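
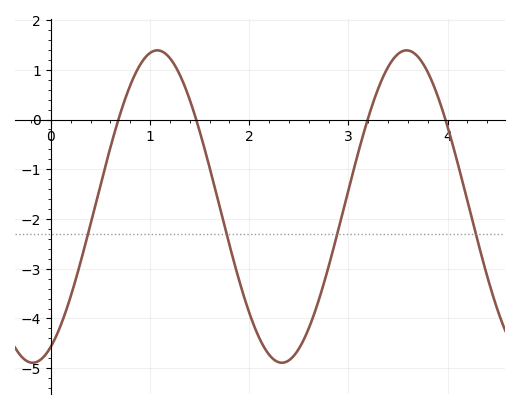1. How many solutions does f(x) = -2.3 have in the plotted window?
4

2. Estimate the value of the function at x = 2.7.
-3.63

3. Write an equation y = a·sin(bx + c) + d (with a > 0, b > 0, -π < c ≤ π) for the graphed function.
y = 3.14sin(2.5x - 1.11) - 1.75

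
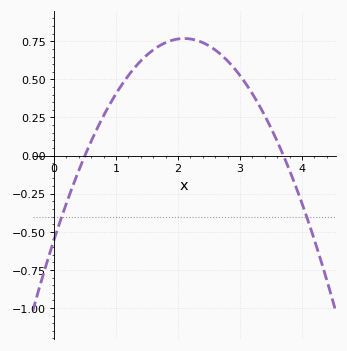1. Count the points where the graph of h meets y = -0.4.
2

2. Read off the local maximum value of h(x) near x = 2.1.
0.75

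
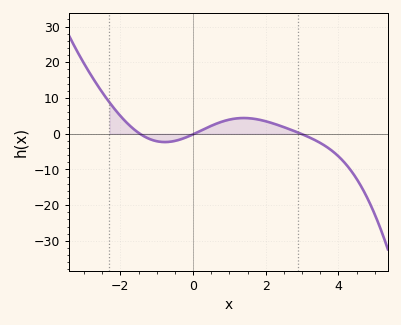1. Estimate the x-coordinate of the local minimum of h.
-0.8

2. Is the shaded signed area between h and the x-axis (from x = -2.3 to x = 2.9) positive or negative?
positive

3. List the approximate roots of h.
-1.4, 0, 3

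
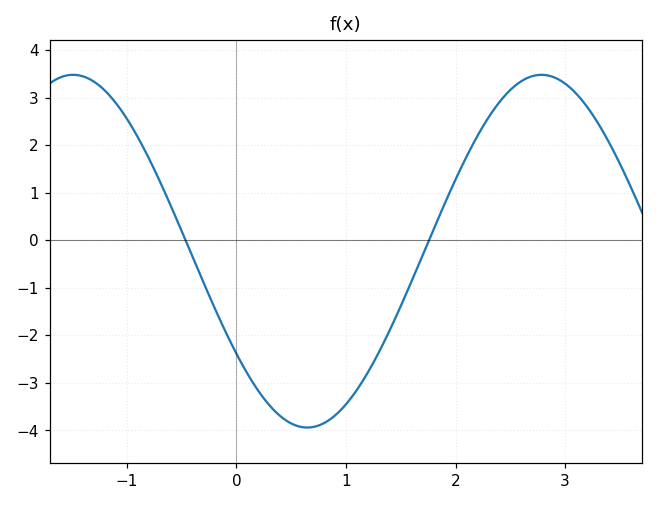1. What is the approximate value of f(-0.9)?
2.2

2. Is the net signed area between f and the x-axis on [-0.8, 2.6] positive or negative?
negative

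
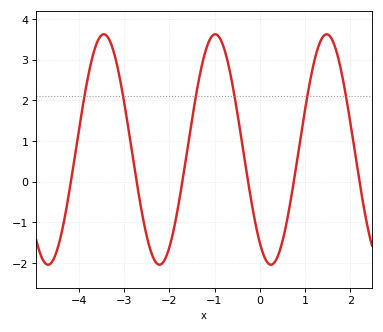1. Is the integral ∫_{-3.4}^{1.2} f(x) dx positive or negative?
positive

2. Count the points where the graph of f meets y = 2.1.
6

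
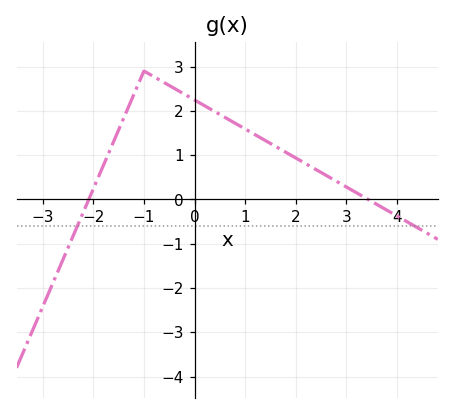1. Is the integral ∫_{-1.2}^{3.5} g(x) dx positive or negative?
positive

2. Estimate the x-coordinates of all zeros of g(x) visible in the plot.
-2.09, 3.43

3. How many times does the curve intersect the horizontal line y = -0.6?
2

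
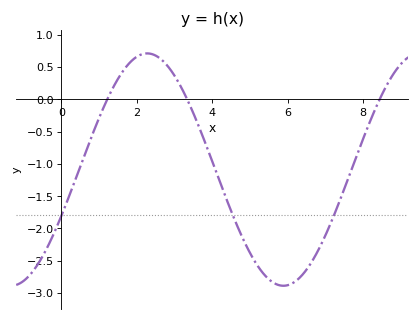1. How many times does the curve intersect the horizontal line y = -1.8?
3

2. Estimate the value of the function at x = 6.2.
-2.82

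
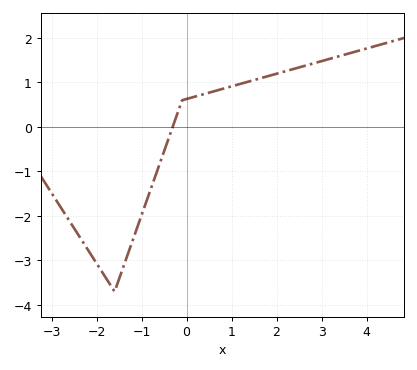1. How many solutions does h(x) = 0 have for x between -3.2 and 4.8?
1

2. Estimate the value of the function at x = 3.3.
1.56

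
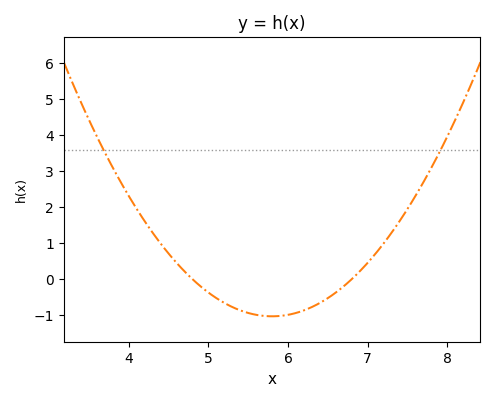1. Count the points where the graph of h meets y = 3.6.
2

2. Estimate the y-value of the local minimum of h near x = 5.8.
-1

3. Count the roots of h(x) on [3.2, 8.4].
2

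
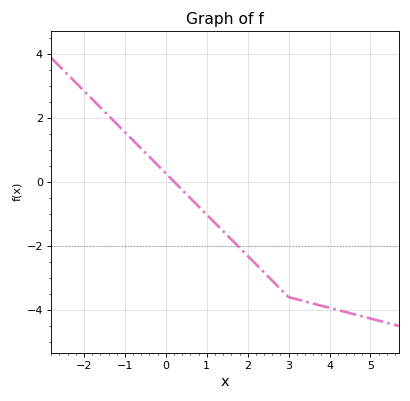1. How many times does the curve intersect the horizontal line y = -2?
1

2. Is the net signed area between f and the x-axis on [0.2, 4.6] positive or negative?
negative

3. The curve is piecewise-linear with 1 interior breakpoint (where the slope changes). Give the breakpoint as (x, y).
(3, -3.6)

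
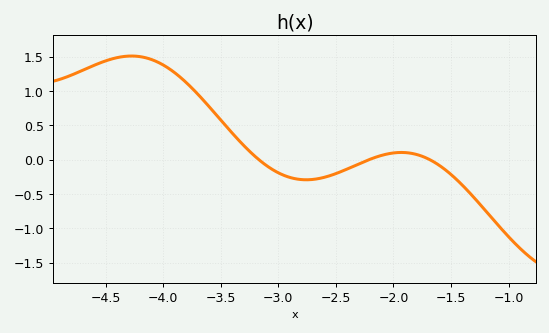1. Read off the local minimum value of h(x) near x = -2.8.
-0.293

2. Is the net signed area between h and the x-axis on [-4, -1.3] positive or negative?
positive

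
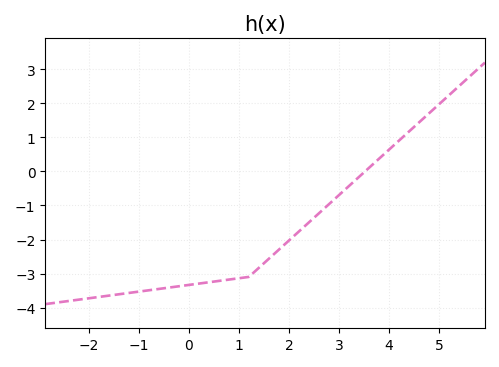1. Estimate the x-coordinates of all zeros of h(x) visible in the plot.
3.52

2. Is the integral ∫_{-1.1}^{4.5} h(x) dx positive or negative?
negative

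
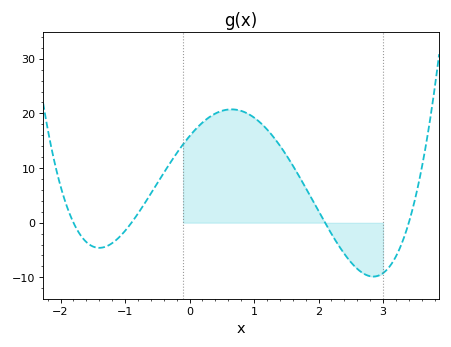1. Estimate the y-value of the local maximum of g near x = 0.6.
20.7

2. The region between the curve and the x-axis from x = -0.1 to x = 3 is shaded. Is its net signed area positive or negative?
positive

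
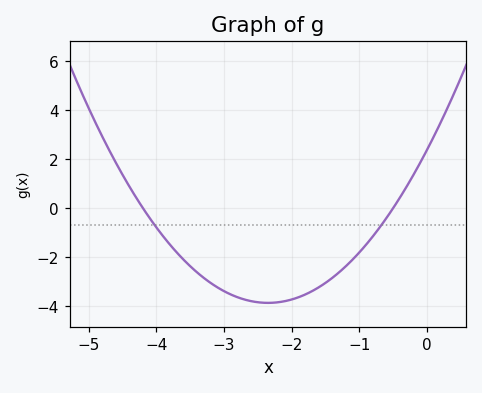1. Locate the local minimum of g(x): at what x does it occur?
-2.4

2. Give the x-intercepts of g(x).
-4.2, -0.5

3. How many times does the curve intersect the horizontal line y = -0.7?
2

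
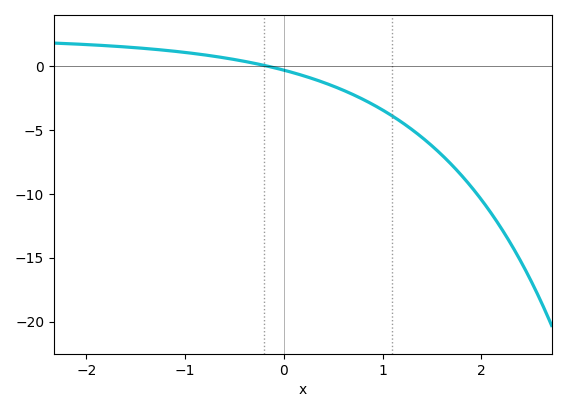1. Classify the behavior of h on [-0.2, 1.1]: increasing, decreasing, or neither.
decreasing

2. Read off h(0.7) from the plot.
-2.22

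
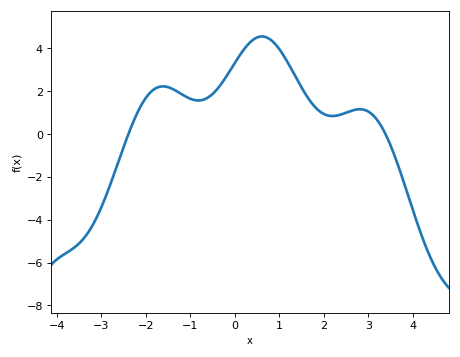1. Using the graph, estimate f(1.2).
3.3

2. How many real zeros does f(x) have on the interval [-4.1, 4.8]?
2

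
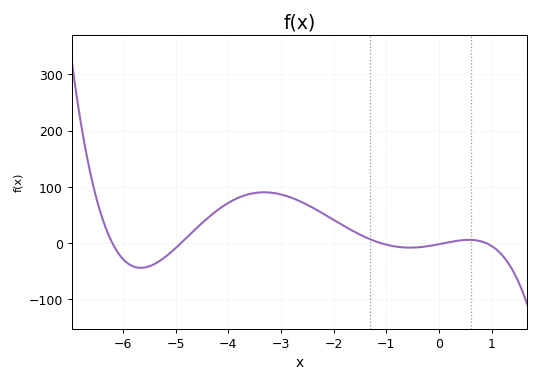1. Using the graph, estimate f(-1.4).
10.8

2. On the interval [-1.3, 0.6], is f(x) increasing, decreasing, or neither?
neither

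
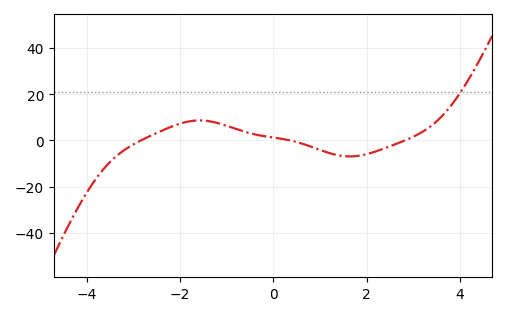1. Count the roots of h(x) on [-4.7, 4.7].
3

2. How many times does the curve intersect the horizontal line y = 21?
1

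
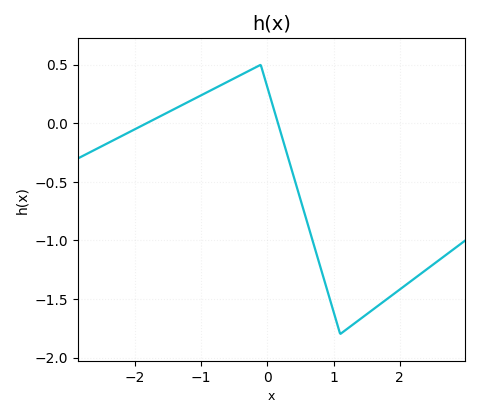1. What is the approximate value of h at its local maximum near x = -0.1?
0.499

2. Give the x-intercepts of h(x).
-1.83, 0.161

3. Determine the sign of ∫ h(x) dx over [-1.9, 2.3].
negative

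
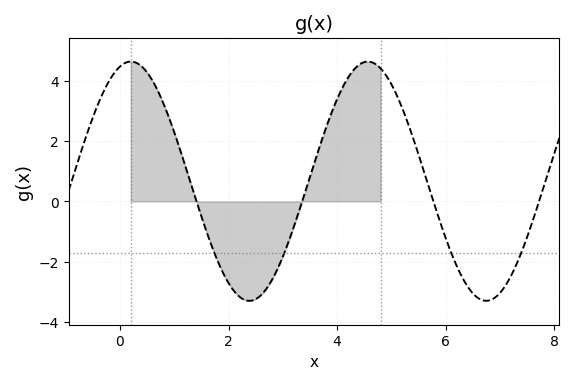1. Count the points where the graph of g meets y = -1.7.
4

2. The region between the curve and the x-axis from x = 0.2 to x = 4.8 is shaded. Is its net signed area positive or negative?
positive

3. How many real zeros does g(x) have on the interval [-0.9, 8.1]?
4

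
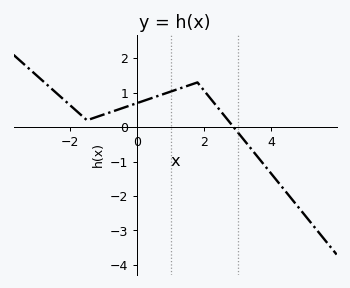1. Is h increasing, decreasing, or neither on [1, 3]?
neither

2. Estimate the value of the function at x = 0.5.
0.867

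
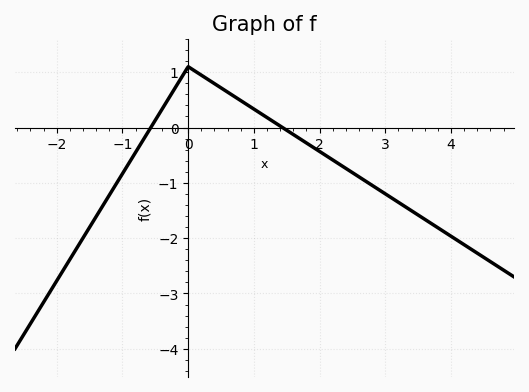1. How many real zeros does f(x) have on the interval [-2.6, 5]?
2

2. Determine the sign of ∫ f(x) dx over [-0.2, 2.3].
positive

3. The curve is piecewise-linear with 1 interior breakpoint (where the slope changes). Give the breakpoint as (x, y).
(0, 1.1)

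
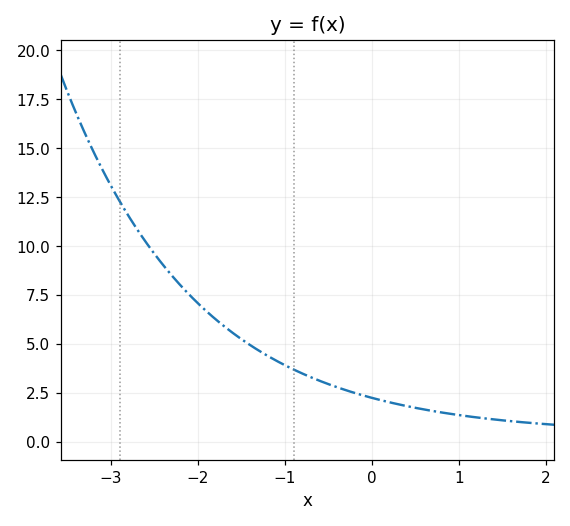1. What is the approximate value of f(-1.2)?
4.5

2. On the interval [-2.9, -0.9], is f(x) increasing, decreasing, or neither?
decreasing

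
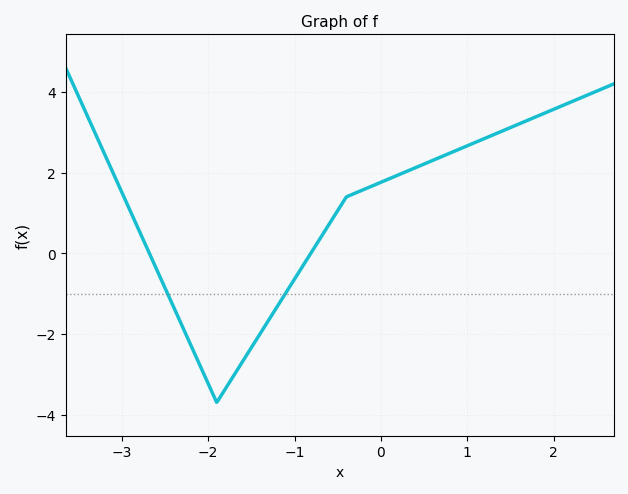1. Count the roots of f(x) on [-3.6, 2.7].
2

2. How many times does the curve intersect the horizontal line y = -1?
2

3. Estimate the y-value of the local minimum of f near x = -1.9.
-3.69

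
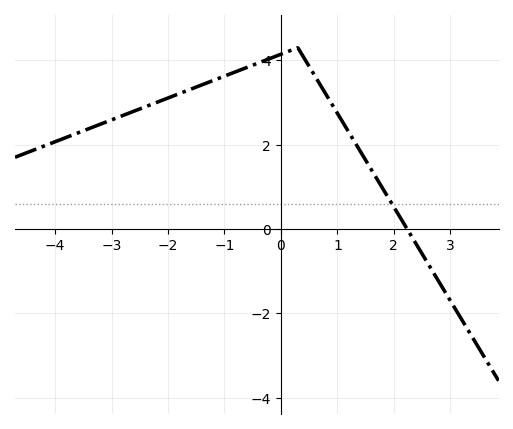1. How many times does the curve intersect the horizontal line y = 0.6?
1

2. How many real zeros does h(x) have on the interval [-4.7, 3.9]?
1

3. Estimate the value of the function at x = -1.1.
3.6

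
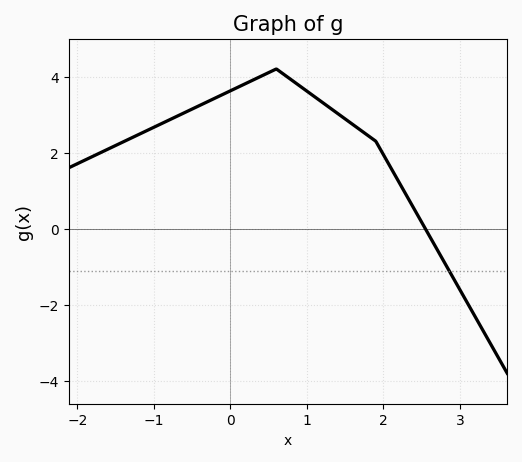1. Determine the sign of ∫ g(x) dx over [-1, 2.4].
positive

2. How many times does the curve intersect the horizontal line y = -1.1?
1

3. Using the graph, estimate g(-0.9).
2.76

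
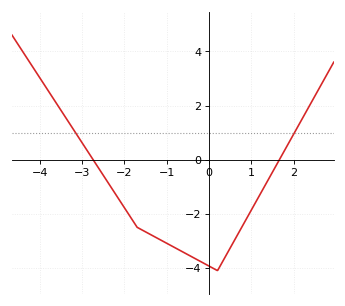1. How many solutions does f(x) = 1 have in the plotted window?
2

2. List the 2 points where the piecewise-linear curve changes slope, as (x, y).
(-1.7, -2.5); (0.2, -4.1)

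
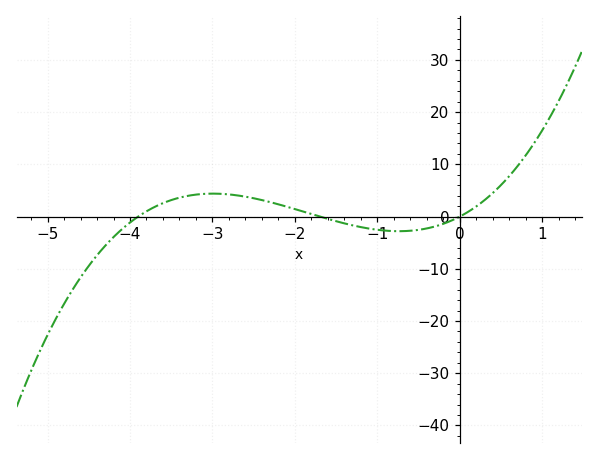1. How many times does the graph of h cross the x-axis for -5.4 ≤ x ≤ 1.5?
3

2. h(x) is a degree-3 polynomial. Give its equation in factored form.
y = 1.25(x + 3.9)(x + 1.7)(x - 0)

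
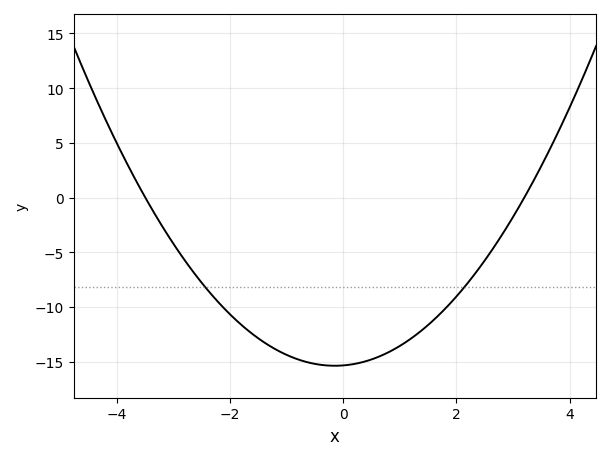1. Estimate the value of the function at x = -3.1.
-3.45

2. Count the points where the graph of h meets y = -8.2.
2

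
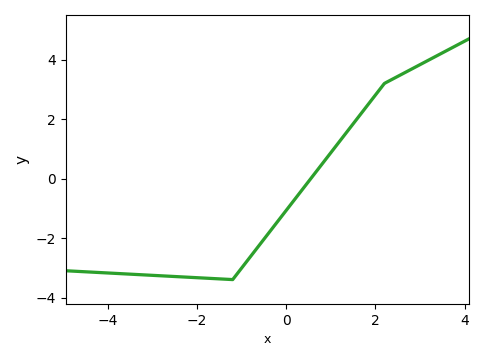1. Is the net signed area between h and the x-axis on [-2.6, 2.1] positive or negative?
negative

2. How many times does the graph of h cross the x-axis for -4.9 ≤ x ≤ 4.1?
1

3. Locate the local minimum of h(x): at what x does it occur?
-1.2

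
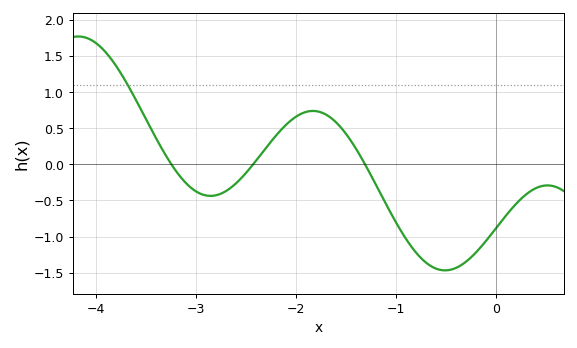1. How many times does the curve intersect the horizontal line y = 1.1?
1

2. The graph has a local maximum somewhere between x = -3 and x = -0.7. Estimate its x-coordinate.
-1.83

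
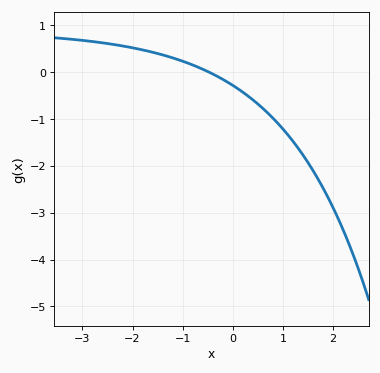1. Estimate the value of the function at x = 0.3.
-0.5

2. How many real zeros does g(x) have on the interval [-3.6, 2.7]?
1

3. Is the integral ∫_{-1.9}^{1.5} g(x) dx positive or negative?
negative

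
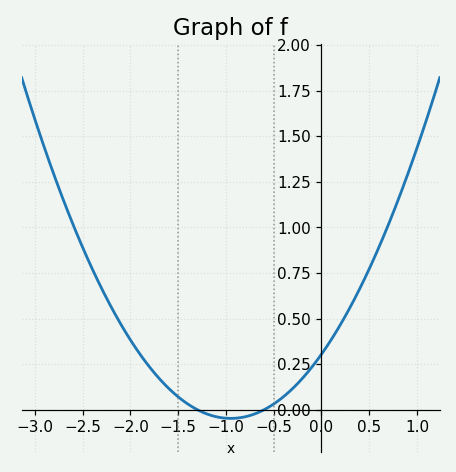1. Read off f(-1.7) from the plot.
0.172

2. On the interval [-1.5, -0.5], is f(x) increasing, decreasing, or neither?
neither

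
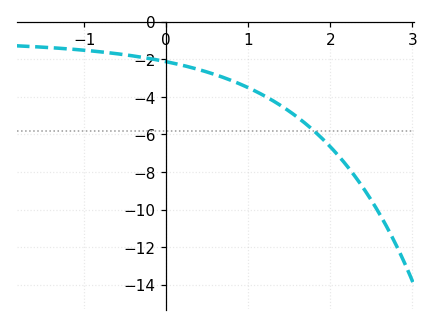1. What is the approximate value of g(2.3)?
-8.22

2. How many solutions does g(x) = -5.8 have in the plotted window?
1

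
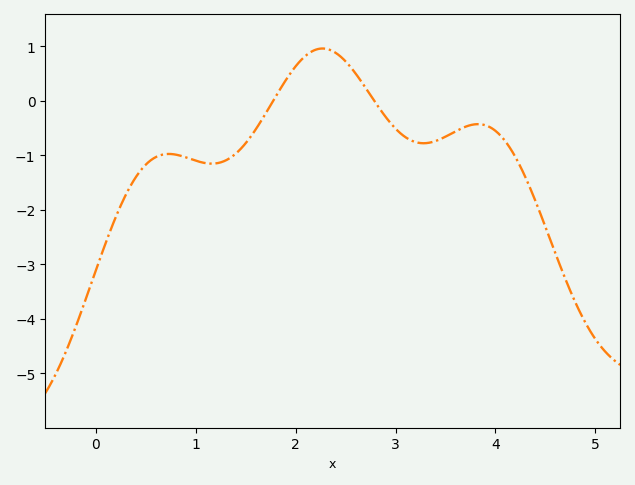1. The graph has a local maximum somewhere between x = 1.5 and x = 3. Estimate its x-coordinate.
2.3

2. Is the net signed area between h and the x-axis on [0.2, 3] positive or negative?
negative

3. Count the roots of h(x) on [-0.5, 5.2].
2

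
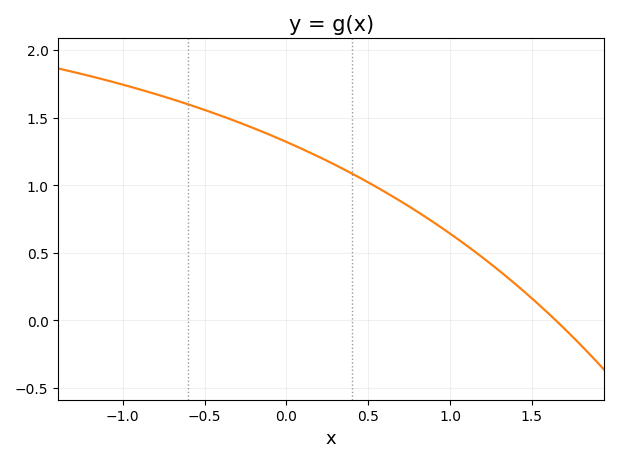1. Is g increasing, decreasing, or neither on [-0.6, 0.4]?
decreasing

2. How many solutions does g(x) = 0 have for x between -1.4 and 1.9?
1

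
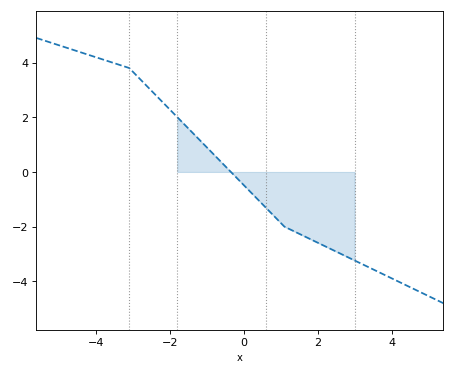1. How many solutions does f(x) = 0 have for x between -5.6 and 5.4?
1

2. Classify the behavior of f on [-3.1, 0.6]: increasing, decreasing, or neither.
decreasing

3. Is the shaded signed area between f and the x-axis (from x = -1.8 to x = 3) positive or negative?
negative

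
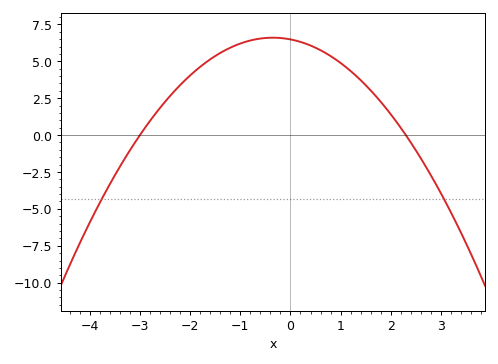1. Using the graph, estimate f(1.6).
3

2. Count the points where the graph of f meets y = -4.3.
2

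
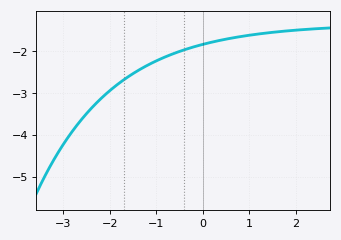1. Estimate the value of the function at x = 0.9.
-1.6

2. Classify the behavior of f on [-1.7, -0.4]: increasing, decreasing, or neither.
increasing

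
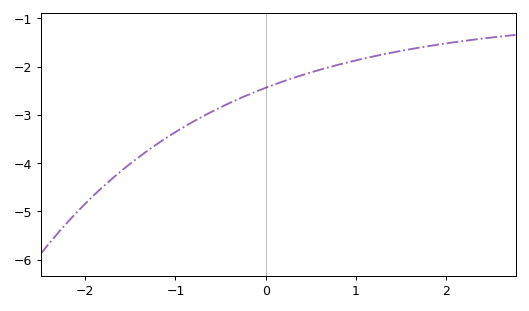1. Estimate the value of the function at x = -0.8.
-3.14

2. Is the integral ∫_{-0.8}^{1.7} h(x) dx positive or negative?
negative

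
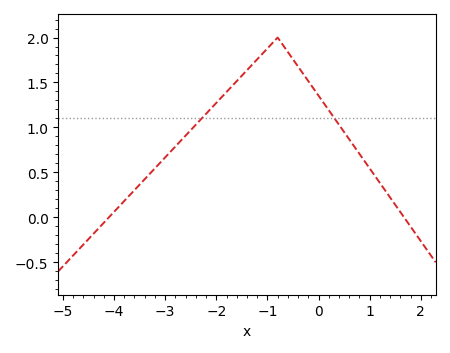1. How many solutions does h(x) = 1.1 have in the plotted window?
2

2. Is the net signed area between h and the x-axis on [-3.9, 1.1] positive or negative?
positive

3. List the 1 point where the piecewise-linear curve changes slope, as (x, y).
(-0.8, 2)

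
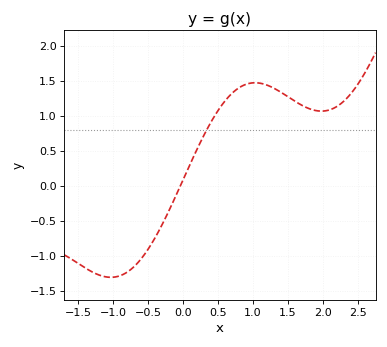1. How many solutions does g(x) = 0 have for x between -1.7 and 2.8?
1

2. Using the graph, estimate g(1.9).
1.07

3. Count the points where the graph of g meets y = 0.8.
1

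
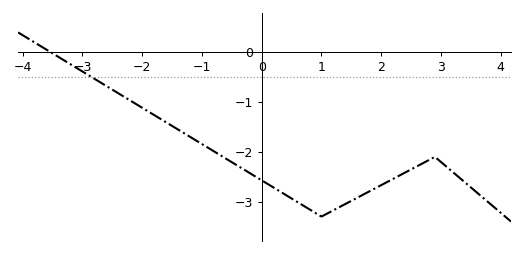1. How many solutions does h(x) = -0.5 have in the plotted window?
1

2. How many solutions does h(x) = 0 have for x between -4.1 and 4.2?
1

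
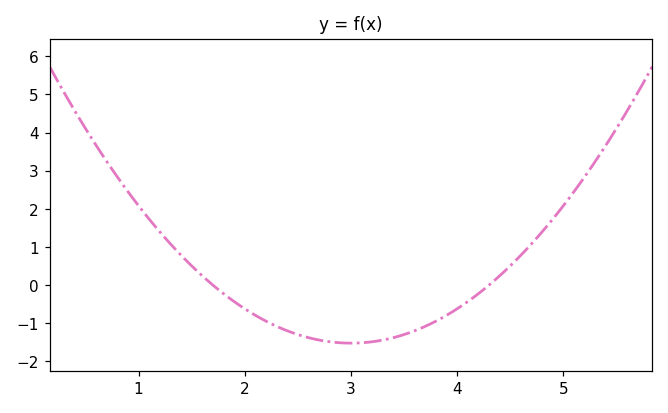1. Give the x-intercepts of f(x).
1.7, 4.3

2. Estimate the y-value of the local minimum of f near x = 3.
-1.5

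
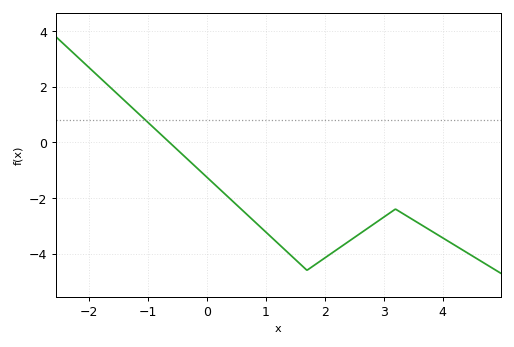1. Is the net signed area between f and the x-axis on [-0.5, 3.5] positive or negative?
negative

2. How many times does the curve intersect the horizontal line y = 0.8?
1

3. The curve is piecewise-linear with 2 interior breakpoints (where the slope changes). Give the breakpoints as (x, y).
(1.7, -4.6); (3.2, -2.4)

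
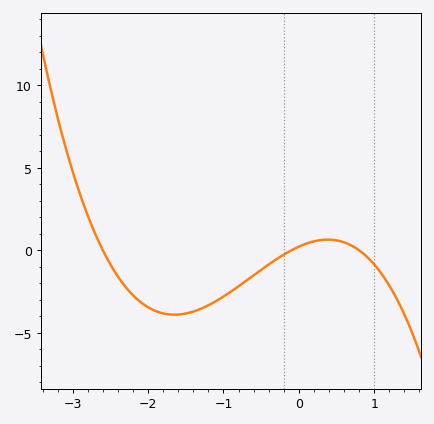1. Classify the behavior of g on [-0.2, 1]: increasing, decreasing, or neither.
neither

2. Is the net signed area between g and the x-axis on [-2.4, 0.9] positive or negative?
negative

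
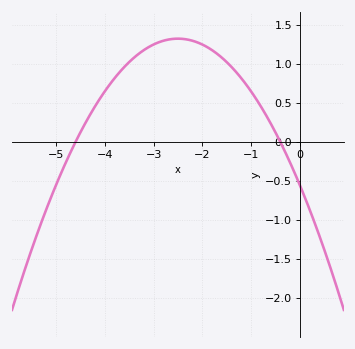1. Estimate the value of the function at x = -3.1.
1.22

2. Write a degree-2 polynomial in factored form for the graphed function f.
y = -0.3(x + 4.6)(x + 0.4)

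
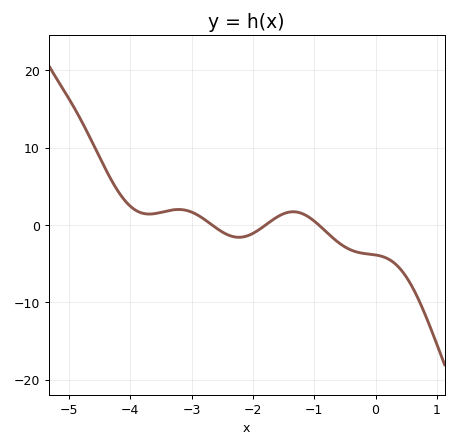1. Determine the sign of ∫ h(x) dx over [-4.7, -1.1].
positive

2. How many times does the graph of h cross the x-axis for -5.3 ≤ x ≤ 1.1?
3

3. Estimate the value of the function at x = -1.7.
0.539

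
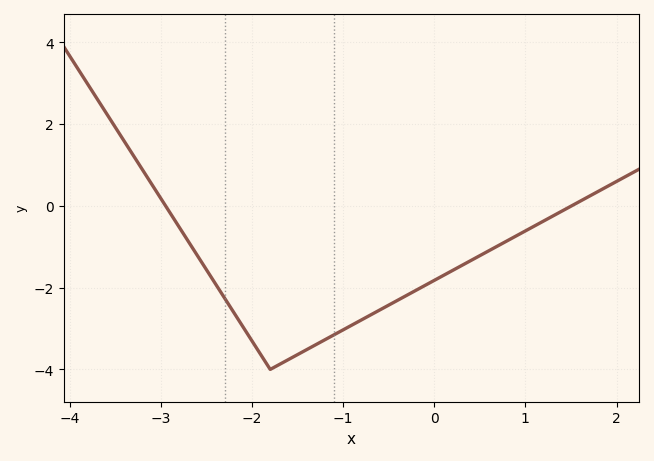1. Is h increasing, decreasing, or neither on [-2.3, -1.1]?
neither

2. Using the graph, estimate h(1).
-0.611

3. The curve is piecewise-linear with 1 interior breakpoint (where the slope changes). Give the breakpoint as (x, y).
(-1.8, -4)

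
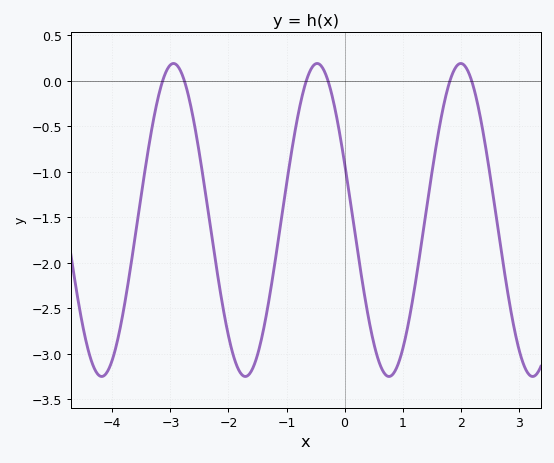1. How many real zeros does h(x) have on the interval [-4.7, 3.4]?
6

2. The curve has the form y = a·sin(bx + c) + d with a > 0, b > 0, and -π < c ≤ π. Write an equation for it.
y = 1.72sin(2.54x + 2.77) - 1.53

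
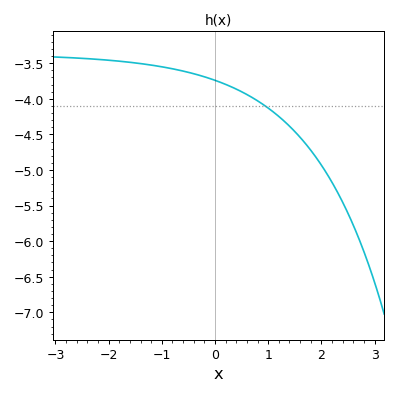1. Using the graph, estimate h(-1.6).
-3.5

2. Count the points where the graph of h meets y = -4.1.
1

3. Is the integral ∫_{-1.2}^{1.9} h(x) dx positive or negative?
negative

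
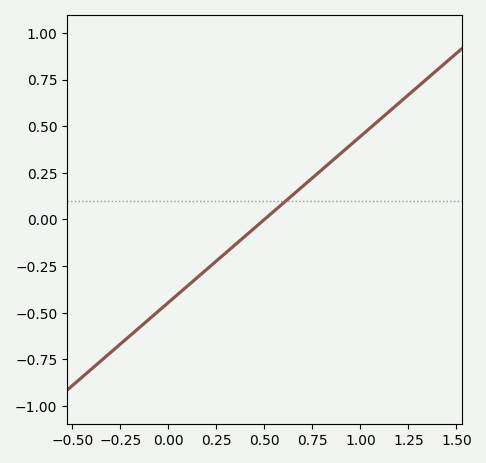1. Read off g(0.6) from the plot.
0.089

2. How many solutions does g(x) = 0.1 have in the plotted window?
1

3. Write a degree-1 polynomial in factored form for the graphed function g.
y = 0.89(x - 0.5)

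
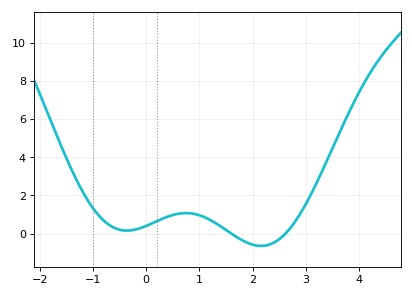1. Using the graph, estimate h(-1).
1.4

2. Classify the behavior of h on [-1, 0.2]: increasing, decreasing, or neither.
neither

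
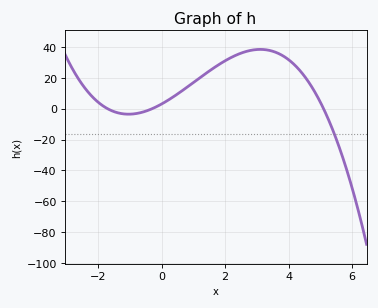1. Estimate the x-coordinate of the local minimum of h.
-1.04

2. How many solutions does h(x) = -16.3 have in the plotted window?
1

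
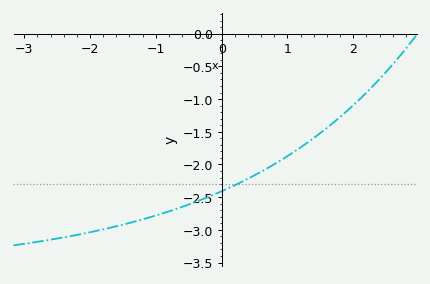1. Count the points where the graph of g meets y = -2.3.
1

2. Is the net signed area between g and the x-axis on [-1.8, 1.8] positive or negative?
negative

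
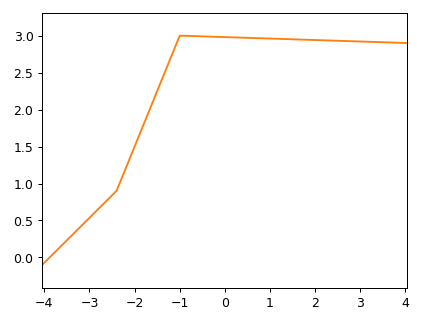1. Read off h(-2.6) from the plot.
0.8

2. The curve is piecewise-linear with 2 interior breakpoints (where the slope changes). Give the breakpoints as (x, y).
(-2.4, 0.9); (-1, 3)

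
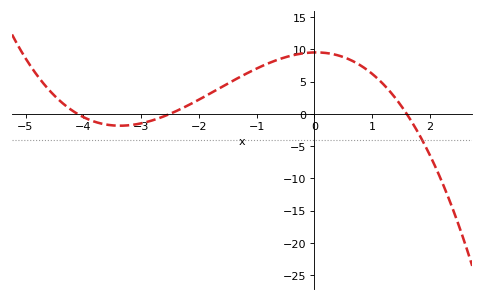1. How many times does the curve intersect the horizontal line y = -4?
1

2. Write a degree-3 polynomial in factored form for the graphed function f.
y = -0.58(x + 4.1)(x + 2.5)(x - 1.6)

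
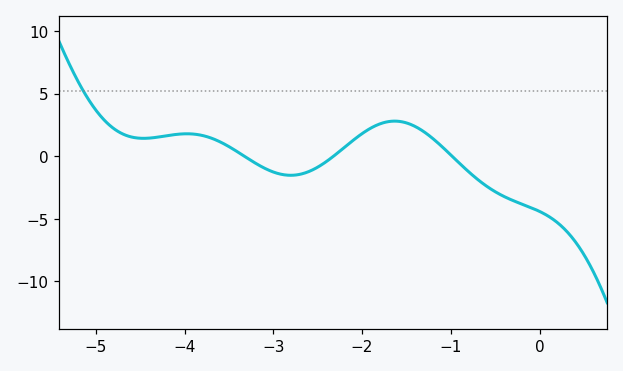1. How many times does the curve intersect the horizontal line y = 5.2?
1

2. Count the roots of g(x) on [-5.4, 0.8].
3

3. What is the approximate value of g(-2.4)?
-0.416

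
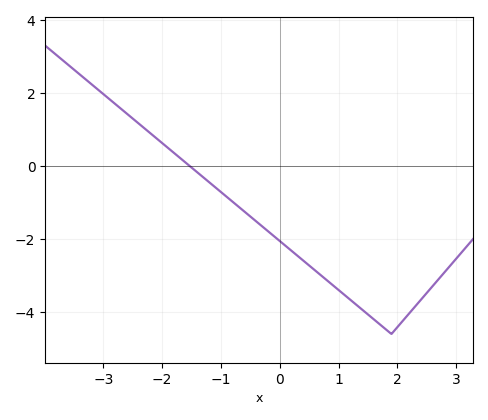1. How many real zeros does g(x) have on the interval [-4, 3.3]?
1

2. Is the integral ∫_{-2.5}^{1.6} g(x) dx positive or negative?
negative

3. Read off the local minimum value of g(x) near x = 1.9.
-4.6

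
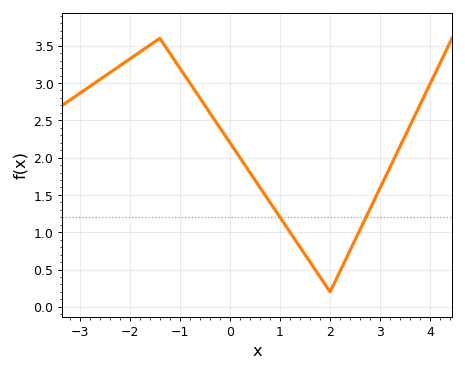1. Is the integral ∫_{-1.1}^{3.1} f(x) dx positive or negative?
positive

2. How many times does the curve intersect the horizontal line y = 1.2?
2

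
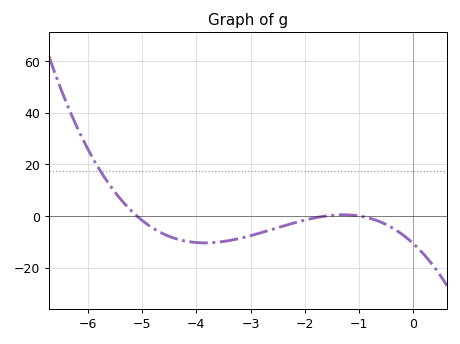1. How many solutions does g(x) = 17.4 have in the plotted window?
1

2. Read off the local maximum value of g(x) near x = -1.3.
0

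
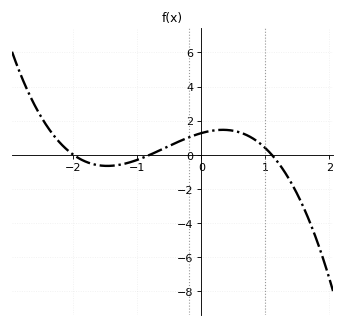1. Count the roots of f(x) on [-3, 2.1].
3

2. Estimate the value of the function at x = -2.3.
1.1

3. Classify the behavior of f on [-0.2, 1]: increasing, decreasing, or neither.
neither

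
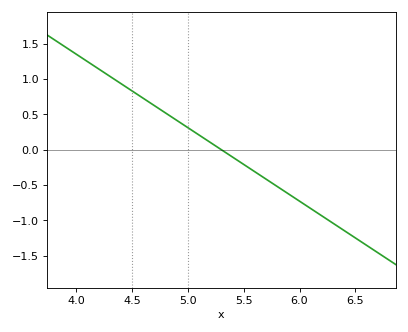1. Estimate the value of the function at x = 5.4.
-0.1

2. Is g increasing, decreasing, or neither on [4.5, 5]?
decreasing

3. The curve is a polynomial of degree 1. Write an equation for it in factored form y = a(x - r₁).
y = -1.04(x - 5.3)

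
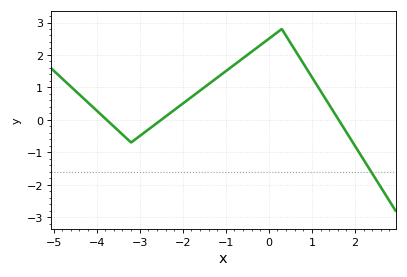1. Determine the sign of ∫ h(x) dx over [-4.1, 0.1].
positive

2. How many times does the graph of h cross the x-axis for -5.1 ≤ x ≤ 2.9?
3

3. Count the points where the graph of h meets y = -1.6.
1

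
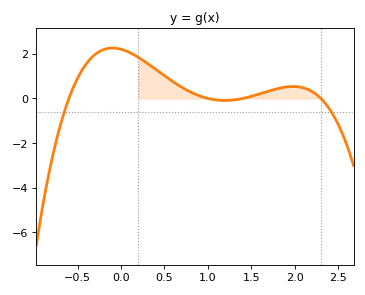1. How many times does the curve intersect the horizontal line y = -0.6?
2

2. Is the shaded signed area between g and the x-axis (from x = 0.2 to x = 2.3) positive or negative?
positive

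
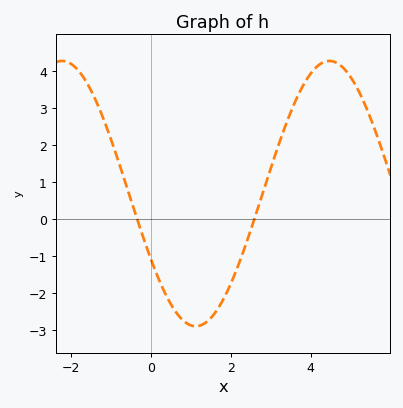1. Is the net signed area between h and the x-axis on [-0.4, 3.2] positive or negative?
negative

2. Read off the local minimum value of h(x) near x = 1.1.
-2.89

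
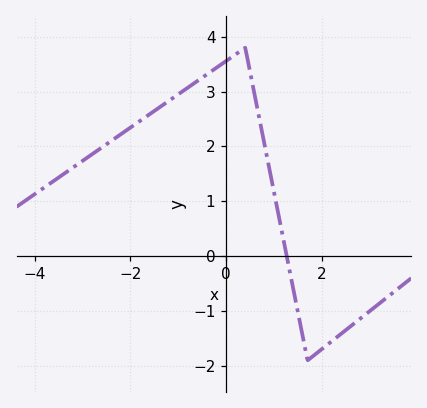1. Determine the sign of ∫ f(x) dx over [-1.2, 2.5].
positive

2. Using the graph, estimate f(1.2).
0.292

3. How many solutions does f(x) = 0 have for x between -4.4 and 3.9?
1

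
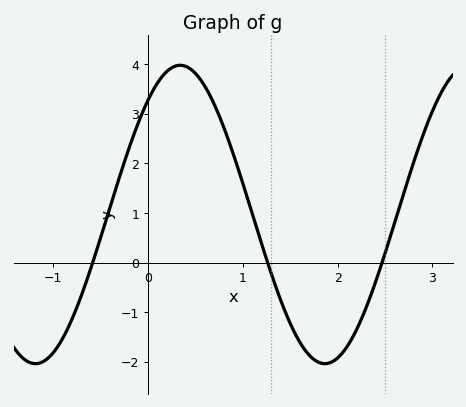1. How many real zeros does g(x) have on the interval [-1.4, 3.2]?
3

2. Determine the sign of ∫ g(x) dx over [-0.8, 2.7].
positive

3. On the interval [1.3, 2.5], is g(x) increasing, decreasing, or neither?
neither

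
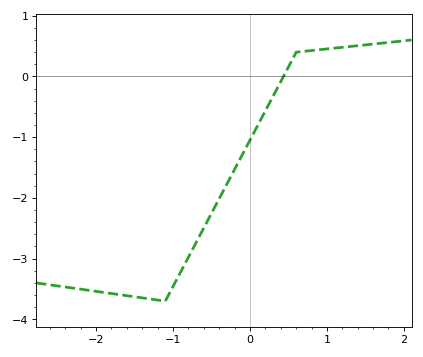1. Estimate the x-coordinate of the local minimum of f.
-1.1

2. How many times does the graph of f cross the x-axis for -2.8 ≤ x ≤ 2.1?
1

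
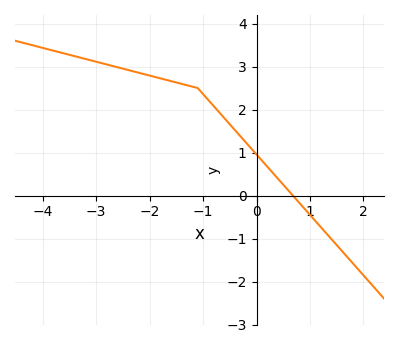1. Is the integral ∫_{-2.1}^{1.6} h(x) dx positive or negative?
positive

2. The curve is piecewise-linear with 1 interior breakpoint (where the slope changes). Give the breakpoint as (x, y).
(-1.1, 2.5)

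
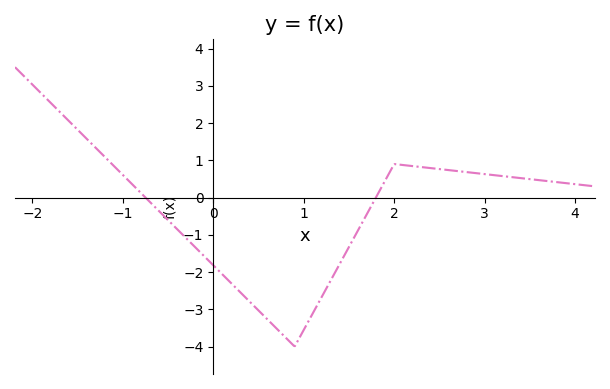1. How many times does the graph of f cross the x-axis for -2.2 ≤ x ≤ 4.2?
2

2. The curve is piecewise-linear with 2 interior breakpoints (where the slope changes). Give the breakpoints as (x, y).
(0.9, -4); (2, 0.9)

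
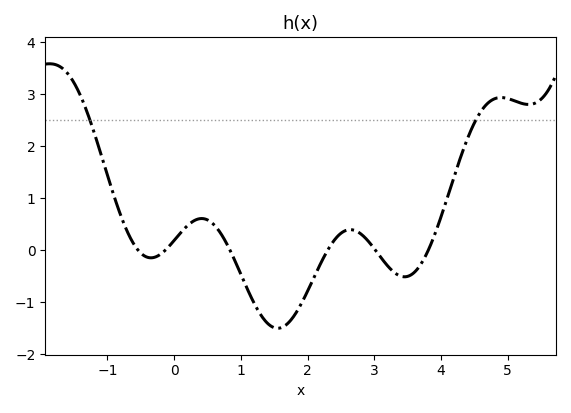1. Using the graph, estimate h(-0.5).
-0.052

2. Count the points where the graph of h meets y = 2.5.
2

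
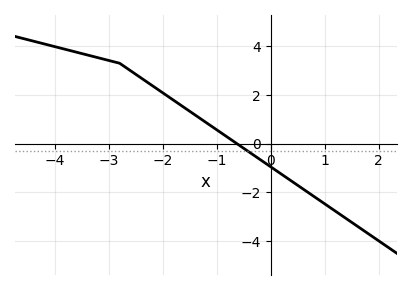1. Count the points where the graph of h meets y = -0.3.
1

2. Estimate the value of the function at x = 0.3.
-1.41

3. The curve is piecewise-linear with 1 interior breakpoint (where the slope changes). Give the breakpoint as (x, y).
(-2.8, 3.3)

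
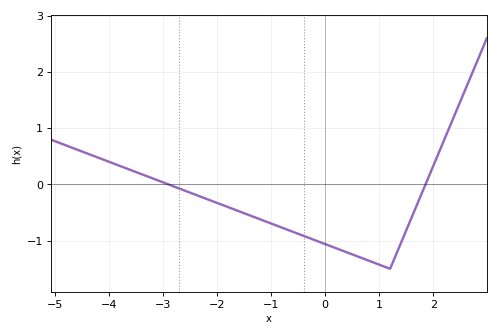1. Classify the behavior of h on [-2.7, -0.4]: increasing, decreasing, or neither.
decreasing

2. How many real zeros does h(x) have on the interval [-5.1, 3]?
2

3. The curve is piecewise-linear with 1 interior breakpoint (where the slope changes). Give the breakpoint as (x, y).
(1.2, -1.5)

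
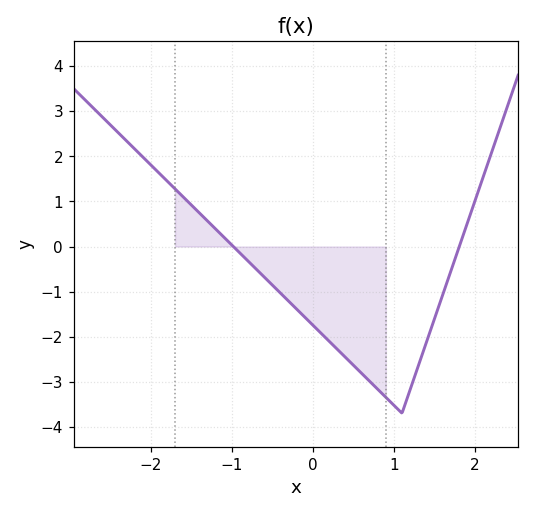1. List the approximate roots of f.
-1, 1.8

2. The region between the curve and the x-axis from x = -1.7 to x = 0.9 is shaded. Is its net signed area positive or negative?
negative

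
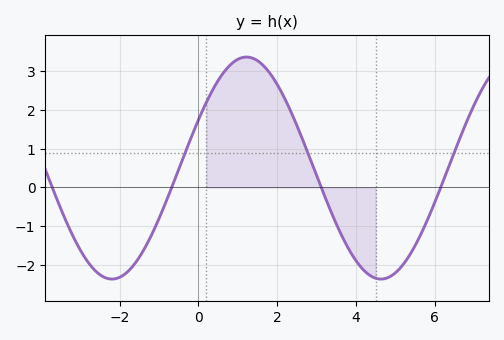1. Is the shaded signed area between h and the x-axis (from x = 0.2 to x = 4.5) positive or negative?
positive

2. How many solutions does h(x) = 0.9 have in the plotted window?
3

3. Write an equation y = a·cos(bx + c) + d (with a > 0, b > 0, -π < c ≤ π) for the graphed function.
y = 2.86cos(0.92x - 1.1) + 0.5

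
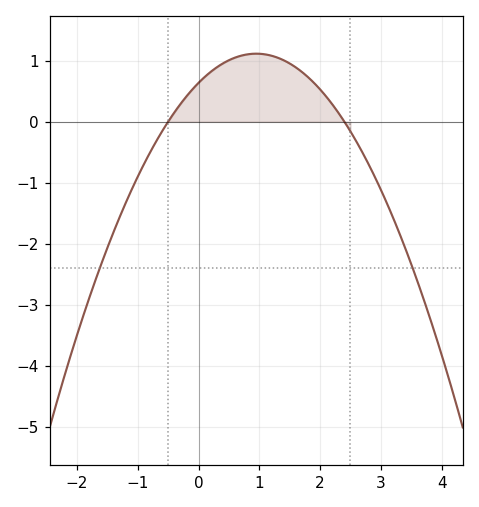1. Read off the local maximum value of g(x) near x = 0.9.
1.11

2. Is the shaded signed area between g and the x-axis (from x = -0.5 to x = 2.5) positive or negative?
positive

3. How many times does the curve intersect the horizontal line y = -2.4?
2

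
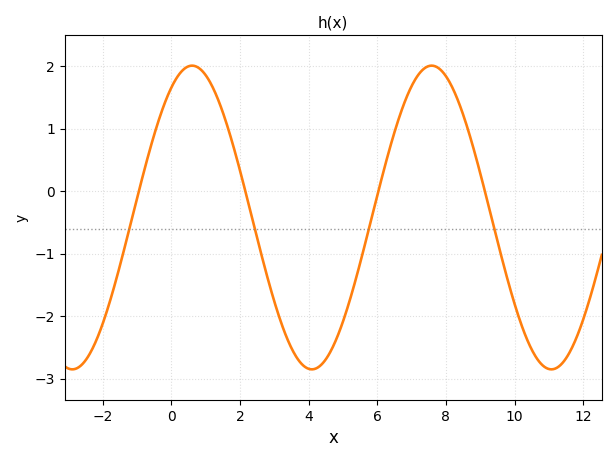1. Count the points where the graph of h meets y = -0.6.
4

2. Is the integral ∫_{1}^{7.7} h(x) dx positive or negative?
negative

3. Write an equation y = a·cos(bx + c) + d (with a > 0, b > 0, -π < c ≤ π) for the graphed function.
y = 2.43cos(0.9x - 0.542) - 0.42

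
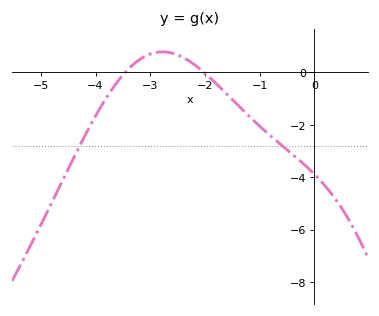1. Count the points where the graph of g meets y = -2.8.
2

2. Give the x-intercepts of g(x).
-3.5, -2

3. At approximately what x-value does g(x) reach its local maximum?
-2.8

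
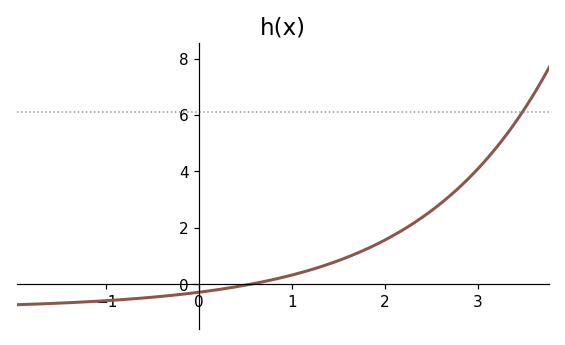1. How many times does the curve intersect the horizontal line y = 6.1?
1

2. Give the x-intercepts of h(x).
0.5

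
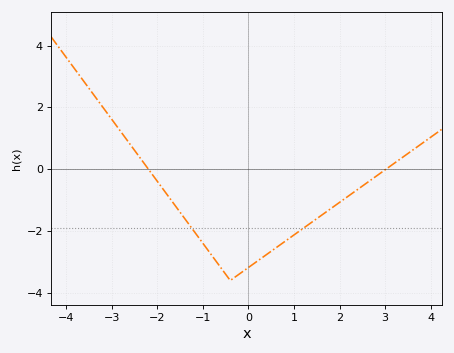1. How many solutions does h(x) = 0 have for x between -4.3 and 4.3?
2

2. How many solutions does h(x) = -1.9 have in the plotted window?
2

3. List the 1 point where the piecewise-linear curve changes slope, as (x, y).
(-0.4, -3.6)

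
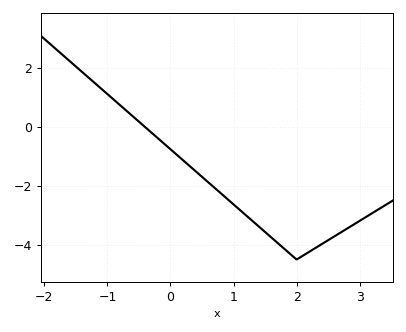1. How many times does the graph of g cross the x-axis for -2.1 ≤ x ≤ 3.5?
1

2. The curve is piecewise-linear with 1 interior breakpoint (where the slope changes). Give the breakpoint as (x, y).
(2, -4.5)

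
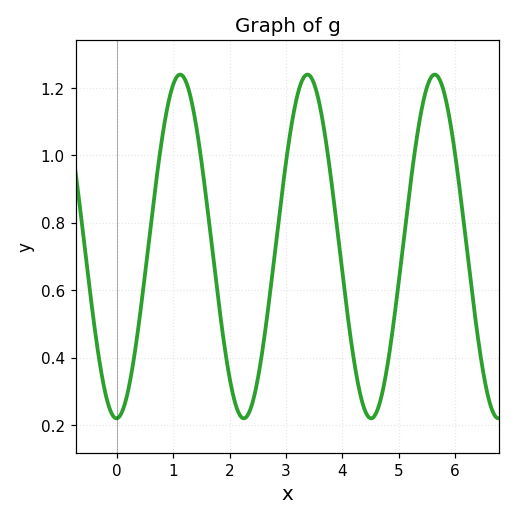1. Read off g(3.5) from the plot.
1.21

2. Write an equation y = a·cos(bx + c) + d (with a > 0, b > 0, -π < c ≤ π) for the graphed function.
y = 0.51cos(2.78x - 3.12) + 0.73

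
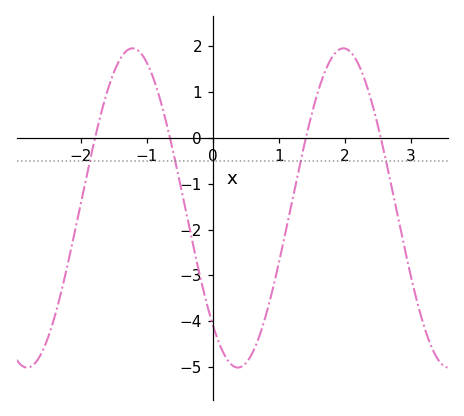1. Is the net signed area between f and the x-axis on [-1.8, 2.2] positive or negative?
negative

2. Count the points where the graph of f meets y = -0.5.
4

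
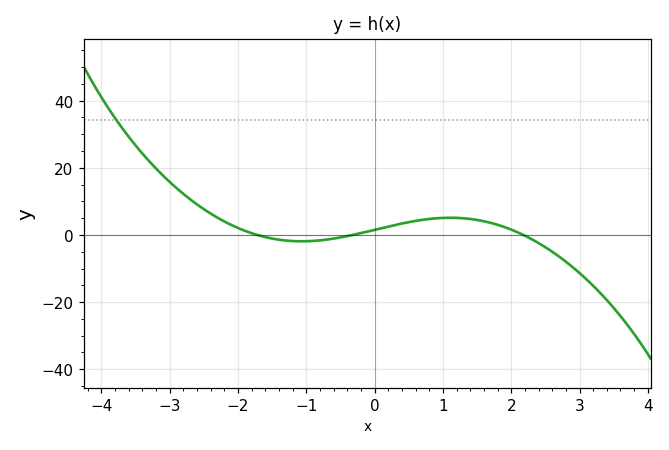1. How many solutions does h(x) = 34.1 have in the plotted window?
1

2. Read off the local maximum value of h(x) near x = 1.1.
6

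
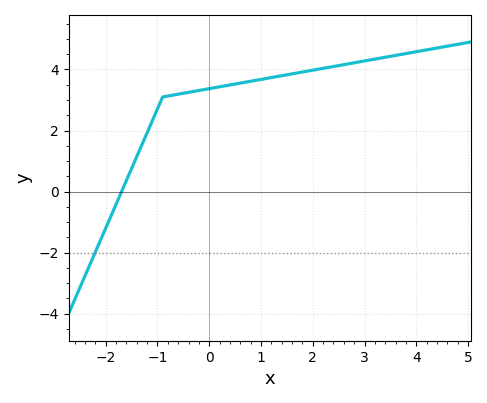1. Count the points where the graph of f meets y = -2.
1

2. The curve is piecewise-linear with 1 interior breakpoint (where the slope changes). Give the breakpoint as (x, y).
(-0.9, 3.1)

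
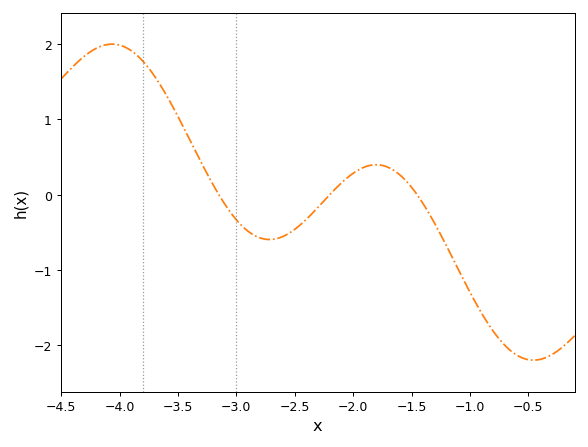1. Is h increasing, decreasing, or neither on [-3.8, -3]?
decreasing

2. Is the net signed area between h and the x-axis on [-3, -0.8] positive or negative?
negative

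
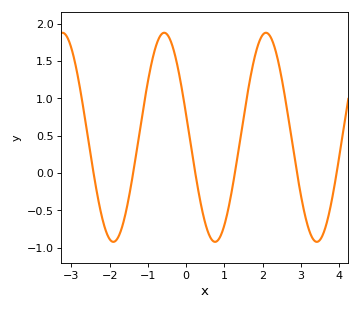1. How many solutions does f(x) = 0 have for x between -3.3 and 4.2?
6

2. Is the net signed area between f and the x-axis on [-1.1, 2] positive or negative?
positive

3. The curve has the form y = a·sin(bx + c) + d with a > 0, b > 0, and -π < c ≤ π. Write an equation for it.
y = 1.4sin(2.36x + 2.92) + 0.48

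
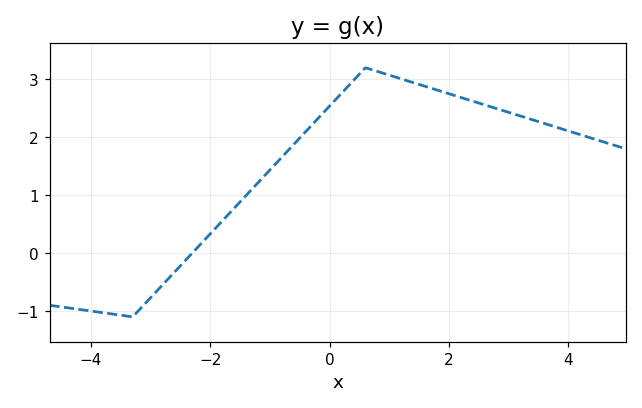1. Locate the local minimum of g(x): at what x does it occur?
-3.3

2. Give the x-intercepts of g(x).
-2.3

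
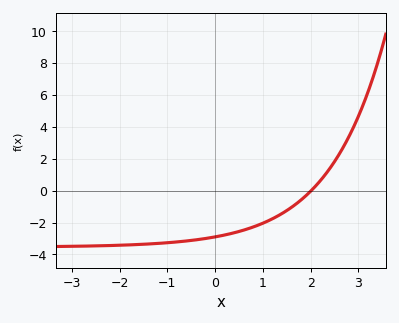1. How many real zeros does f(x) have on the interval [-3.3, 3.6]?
1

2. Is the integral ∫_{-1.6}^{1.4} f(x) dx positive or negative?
negative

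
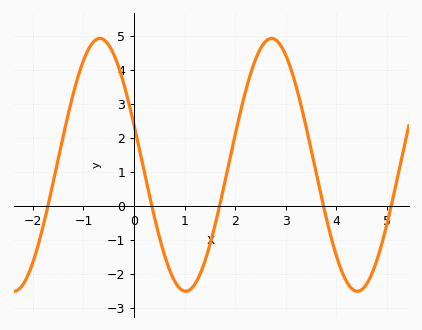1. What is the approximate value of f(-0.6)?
4.88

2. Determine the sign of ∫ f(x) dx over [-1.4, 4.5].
positive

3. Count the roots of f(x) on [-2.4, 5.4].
5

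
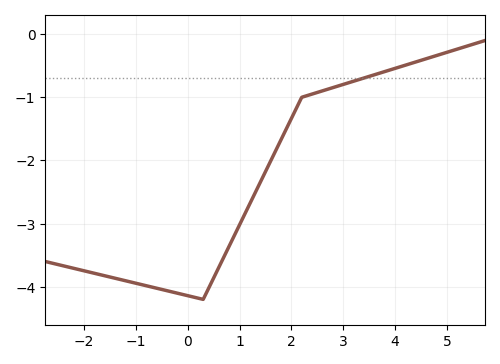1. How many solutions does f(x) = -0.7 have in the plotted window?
1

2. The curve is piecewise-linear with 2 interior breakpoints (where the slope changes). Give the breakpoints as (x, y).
(0.3, -4.2); (2.2, -1)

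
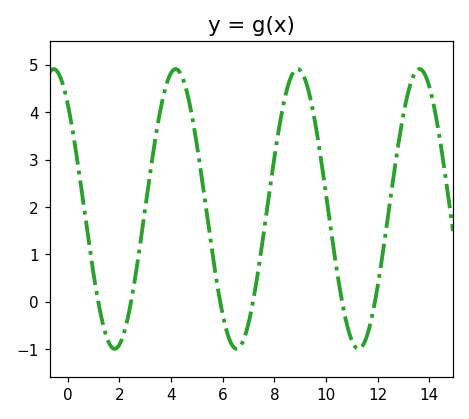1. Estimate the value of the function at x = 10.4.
0.7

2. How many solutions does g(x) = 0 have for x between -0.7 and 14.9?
6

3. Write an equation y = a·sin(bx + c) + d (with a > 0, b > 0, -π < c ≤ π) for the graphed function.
y = 2.95sin(1.3x + 2.3) + 1.96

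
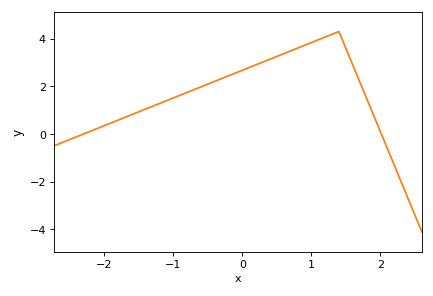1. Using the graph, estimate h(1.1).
4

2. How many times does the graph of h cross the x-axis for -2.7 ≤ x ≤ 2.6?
2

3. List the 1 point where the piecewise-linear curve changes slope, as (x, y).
(1.4, 4.3)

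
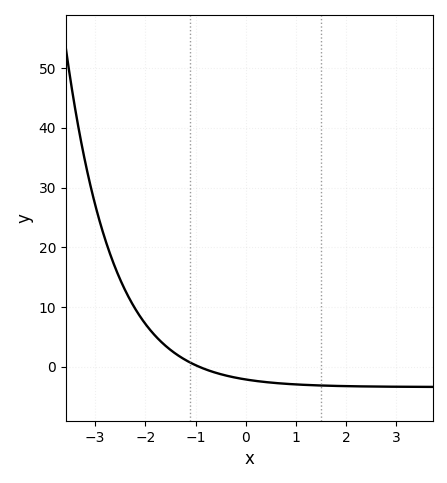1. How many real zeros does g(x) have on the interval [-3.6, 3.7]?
1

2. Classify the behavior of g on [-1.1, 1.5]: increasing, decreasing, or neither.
decreasing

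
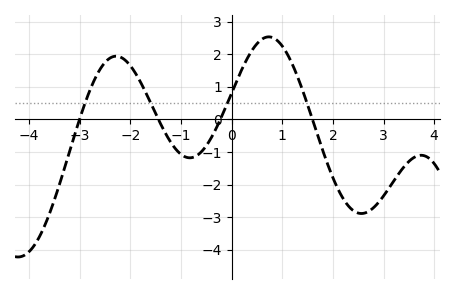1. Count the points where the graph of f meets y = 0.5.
4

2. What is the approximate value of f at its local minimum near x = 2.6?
-2.89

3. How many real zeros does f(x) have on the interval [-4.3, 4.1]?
4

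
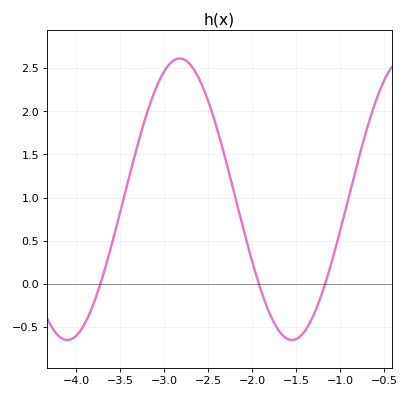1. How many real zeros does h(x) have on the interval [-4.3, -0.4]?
3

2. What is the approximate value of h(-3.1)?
2.24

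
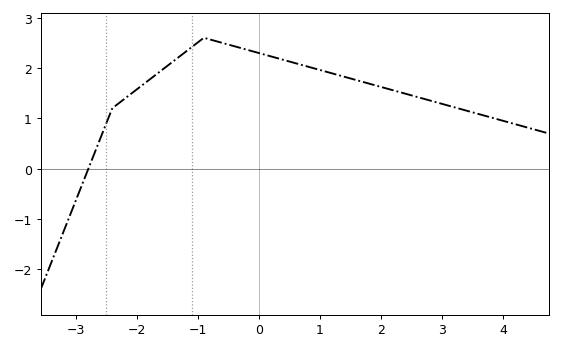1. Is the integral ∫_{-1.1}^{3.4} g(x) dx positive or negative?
positive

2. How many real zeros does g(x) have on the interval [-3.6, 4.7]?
1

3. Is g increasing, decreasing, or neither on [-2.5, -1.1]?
increasing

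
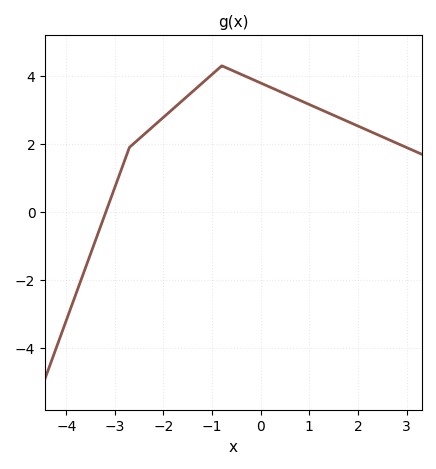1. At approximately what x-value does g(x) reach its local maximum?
-0.8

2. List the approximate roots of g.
-3.2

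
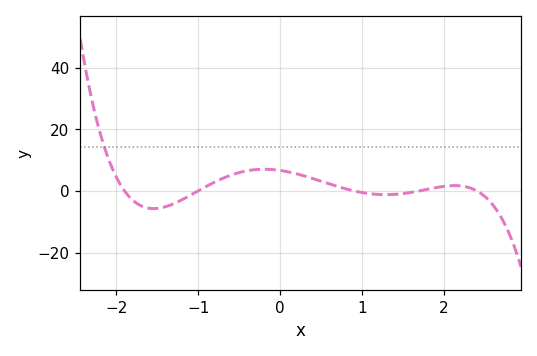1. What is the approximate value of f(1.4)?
-1.13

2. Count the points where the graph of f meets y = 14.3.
1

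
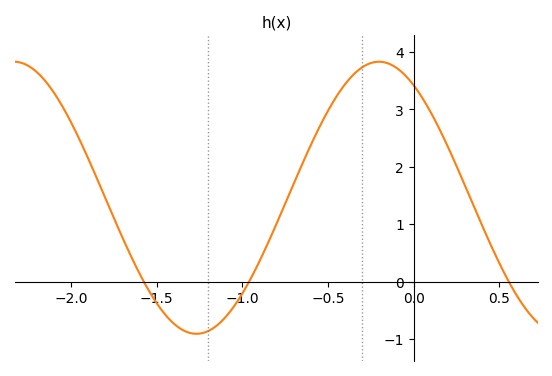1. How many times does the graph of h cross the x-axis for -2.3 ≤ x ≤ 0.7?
3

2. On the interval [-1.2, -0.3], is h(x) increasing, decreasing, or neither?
increasing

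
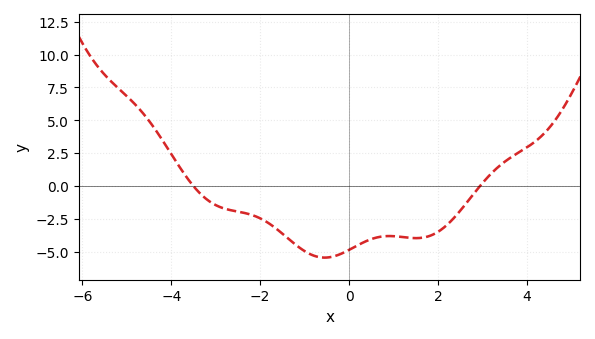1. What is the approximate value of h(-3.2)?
-1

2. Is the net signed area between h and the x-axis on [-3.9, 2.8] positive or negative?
negative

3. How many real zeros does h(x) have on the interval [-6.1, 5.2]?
2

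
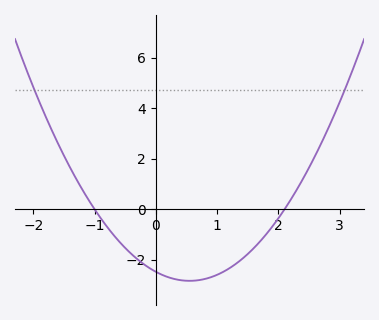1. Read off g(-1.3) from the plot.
1.2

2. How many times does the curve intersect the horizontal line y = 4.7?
2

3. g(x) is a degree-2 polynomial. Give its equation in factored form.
y = 1.18(x + 1)(x - 2.1)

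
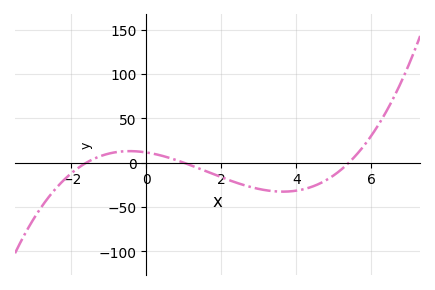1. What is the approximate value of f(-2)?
-10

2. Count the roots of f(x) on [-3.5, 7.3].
3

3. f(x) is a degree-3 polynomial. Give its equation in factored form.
y = 1.34(x + 1.6)(x - 1)(x - 5.4)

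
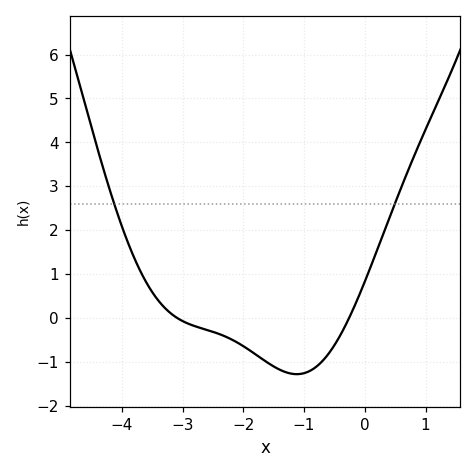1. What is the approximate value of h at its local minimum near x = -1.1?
-1.3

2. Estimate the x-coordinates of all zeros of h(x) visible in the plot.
-3.1, -0.3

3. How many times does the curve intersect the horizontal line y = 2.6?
2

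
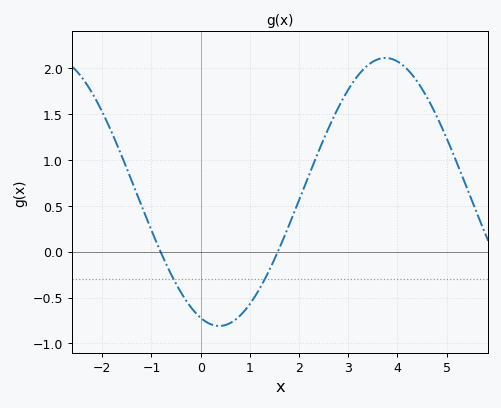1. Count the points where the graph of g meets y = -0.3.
2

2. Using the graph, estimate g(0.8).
-0.7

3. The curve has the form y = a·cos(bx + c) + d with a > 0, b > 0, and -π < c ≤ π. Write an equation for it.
y = 1.46cos(0.93x + 2.8) + 0.65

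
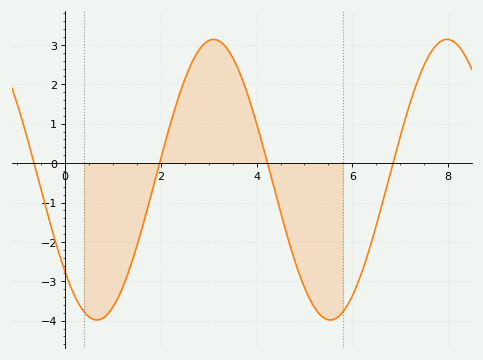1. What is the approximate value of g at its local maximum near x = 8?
3.1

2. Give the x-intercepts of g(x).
-0.6, 2, 4.2, 6.8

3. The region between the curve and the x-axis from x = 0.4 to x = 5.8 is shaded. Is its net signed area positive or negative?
negative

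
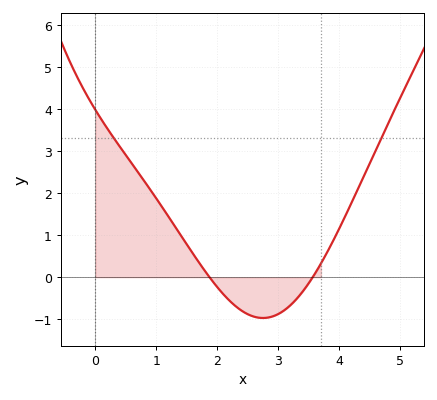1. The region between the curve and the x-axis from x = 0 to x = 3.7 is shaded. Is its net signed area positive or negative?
positive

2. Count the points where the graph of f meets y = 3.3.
2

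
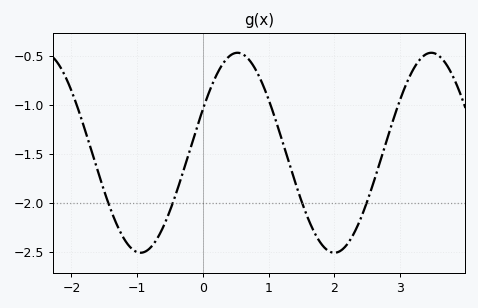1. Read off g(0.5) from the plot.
-0.472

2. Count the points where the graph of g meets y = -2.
4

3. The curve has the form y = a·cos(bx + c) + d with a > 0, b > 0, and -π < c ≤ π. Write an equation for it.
y = 1.02cos(2.13x - 1.12) - 1.49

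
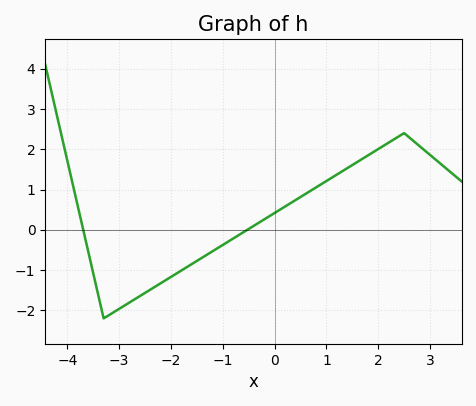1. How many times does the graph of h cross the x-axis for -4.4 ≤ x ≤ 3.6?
2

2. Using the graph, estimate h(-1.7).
-0.931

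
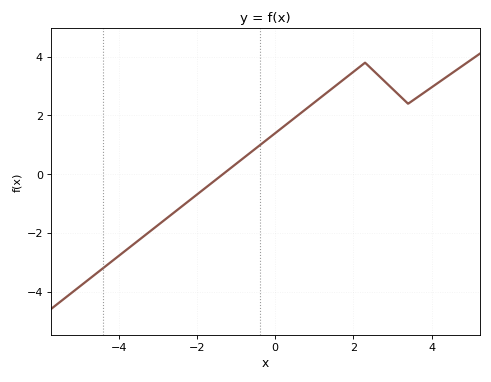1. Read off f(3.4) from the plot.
2.4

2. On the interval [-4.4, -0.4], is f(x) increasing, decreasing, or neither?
increasing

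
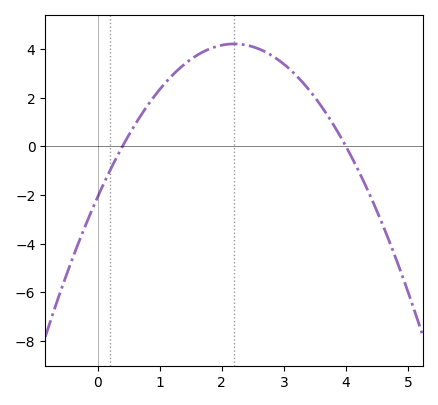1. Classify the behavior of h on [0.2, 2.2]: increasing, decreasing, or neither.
increasing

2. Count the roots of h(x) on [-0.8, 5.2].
2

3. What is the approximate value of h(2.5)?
4.1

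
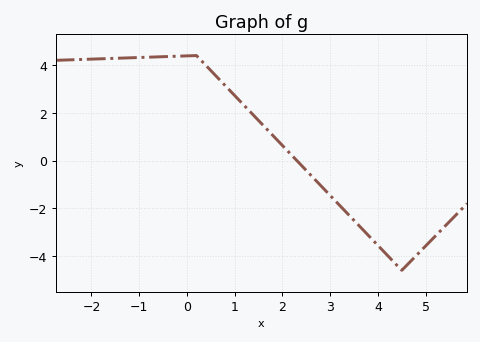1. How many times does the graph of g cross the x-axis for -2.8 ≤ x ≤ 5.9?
1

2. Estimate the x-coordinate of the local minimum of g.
4.4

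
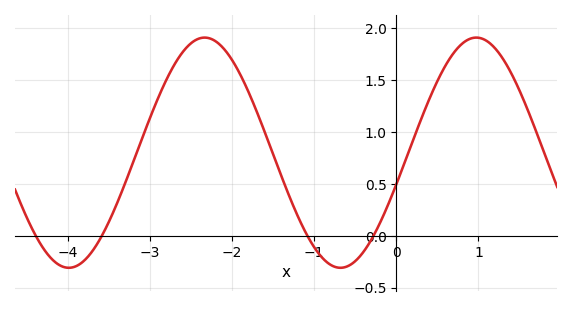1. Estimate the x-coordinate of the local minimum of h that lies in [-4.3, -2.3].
-3.99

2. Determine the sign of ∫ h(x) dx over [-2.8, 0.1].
positive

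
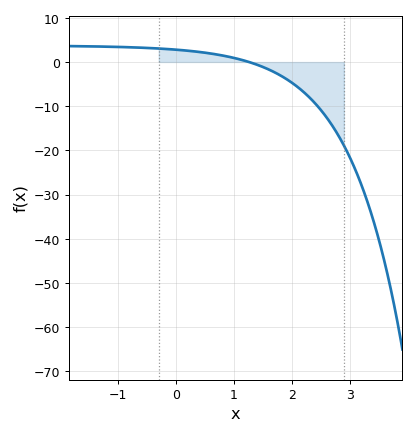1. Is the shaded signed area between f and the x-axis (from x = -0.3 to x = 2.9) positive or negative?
negative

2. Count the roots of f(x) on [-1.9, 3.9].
1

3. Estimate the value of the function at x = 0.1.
2.68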